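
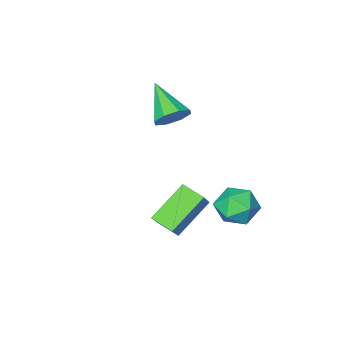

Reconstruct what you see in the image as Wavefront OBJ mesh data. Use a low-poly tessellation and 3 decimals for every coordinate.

v 1.979 0.52 -3.242
v 0.491 0.341 -2.09
v 1.623 1.385 -3.567
v 0.135 1.206 -2.416
v 2.685 1.194 -2.224
v 1.197 1.015 -1.073
v 2.329 2.059 -2.55
v 0.841 1.88 -1.398
v -0.97 2.259 -1.528
v -0.461 2.965 -1.9
v -0.459 1.315 -2.62
v 0.05 2.021 -2.992
v 0.291 1.655 -2.153
v -0.026 2.239 -1.478
v -0.894 2.041 -3.042
v -1.211 2.625 -2.367
v -0.414 2.83 -2.836
v 0.318 2.592 -2.286
v -1.238 1.688 -2.234
v -0.506 1.45 -1.684
v -0.17 -1.762 0.457
v 0.617 -1.827 0.484
v -0.33 -3.278 1.523
v 0.398 -1.487 0.933
v -0.154 -1.309 1.104
v -0.715 -1.396 0.895
v -0.956 -1.698 0.43
v -0.737 -2.037 -0.019
v -0.185 -2.216 -0.19
v 0.376 -2.128 0.019
f 2 4 1
f 5 2 1
f 1 4 3
f 3 5 1
f 2 8 4
f 6 2 5
f 6 8 2
f 4 8 3
f 7 5 3
f 3 8 7
f 7 6 5
f 8 6 7
f 9 20 14
f 9 14 10
f 9 10 16
f 9 16 19
f 9 19 20
f 10 14 18
f 14 20 13
f 20 19 11
f 19 16 15
f 16 10 17
f 12 18 13
f 12 13 11
f 12 11 15
f 12 15 17
f 12 17 18
f 13 18 14
f 11 13 20
f 15 11 19
f 17 15 16
f 18 17 10
f 22 21 24
f 22 24 23
f 24 21 25
f 24 25 23
f 25 21 26
f 25 26 23
f 26 21 27
f 26 27 23
f 27 21 28
f 27 28 23
f 28 21 29
f 28 29 23
f 29 21 30
f 29 30 23
f 30 21 22
f 30 22 23



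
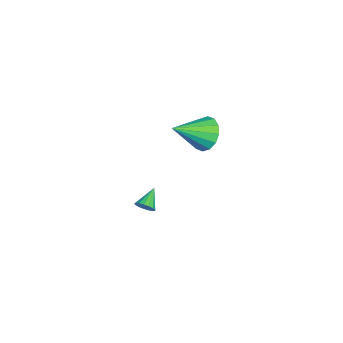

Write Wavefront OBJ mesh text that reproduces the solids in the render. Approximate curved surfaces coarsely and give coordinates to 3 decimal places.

v 0.37 1.465 -4.155
v 0.65 1.88 -3.951
v -0.59 1.815 -3.545
v 0.547 1.975 -4.168
v 0.404 1.954 -4.382
v 0.252 1.821 -4.544
v 0.128 1.607 -4.617
v 0.059 1.36 -4.584
v 0.061 1.137 -4.453
v 0.134 0.989 -4.253
v 0.261 0.951 -4.032
v 0.413 1.03 -3.838
v 0.555 1.209 -3.717
v 0.655 1.447 -3.697
v 0.689 1.689 -3.781
v 1.022 4.347 2.161
v 1.823 4.887 2.24
v 1.898 2.893 3.199
v 1.546 5.006 2.642
v 1.128 4.949 2.914
v 0.682 4.73 2.985
v 0.326 4.409 2.835
v 0.157 4.071 2.504
v 0.22 3.807 2.082
v 0.497 3.687 1.68
v 0.915 3.745 1.408
v 1.361 3.964 1.337
v 1.717 4.285 1.487
v 1.886 4.623 1.818
f 2 1 4
f 2 4 3
f 4 1 5
f 4 5 3
f 5 1 6
f 5 6 3
f 6 1 7
f 6 7 3
f 7 1 8
f 7 8 3
f 8 1 9
f 8 9 3
f 9 1 10
f 9 10 3
f 10 1 11
f 10 11 3
f 11 1 12
f 11 12 3
f 12 1 13
f 12 13 3
f 13 1 14
f 13 14 3
f 14 1 15
f 14 15 3
f 15 1 2
f 15 2 3
f 17 16 19
f 17 19 18
f 19 16 20
f 19 20 18
f 20 16 21
f 20 21 18
f 21 16 22
f 21 22 18
f 22 16 23
f 22 23 18
f 23 16 24
f 23 24 18
f 24 16 25
f 24 25 18
f 25 16 26
f 25 26 18
f 26 16 27
f 26 27 18
f 27 16 28
f 27 28 18
f 28 16 29
f 28 29 18
f 29 16 17
f 29 17 18



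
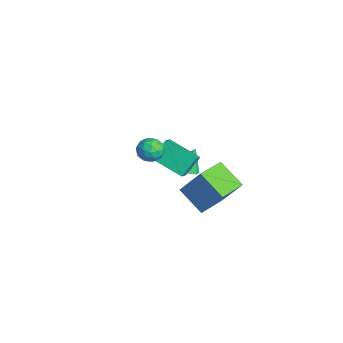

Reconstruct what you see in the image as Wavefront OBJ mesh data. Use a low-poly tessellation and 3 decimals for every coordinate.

v 1.642 -1.136 0.743
v 1.313 -0.236 1.708
v 0.835 -0.651 0.015
v 0.506 0.249 0.981
v 2.994 0.091 0.059
v 2.665 0.991 1.025
v 2.187 0.576 -0.668
v 1.858 1.476 0.297
v 4.626 0.613 -1.688
v 3.286 -0.124 -0.739
v 3.652 2.042 -1.953
v 2.312 1.306 -1.004
v 5.408 1.474 0.084
v 4.068 0.738 1.033
v 4.434 2.904 -0.181
v 3.094 2.167 0.768
v 2.17 -0.711 1.507
v 2.576 -0.759 2.181
v 1.744 -1.901 1.679
v 2.15 -1.949 2.353
v 1.524 -1.471 2.303
v 1.788 -0.735 2.196
v 2.532 -1.925 1.664
v 2.796 -1.189 1.557
v 2.8 -1.509 2.278
v 2.177 -1.228 2.673
v 2.143 -1.432 1.187
v 1.52 -1.151 1.582
v 2.411 -0.63 1.829
v 1.909 -2.03 2.031
v 1.542 -1.749 2.001
v 1.78 -1.777 2.398
v 1.948 -0.617 1.837
v 2.186 -0.645 2.234
v 1.568 -1.063 2.305
v 2.134 -2.015 1.626
v 2.372 -2.043 2.023
v 2.54 -0.883 1.462
v 2.778 -0.911 1.859
v 2.752 -1.597 1.555
v 2.781 -1.099 2.282
v 2.53 -1.799 2.384
v 2.755 -1.785 1.978
v 2.91 -1.352 1.916
v 2.415 -0.935 2.514
v 2.164 -1.634 2.616
v 1.796 -1.353 2.586
v 1.951 -0.921 2.523
v 2.546 -1.375 2.571
v 2.156 -1.026 1.244
v 1.905 -1.725 1.346
v 2.369 -1.739 1.337
v 2.524 -1.307 1.274
v 1.79 -0.861 1.476
v 1.539 -1.561 1.578
v 1.41 -1.308 1.944
v 1.565 -0.875 1.882
v 1.774 -1.285 1.289
v -2.836 1.518 -4.275
v -2.397 1.139 -4.119
v -2.246 1.663 -3.269
v -2.684 2.042 -3.425
v -2.267 1.326 -4.258
v -2.116 1.851 -3.408
v -2.25 1.551 -4.4
v -2.099 2.076 -3.55
v -2.348 1.77 -4.517
v -2.197 2.295 -3.668
v -2.543 1.939 -4.587
v -2.392 2.463 -3.737
v -2.796 2.024 -4.594
v -2.645 2.549 -3.745
v -3.057 2.009 -4.539
v -2.906 2.534 -3.689
v -3.274 1.897 -4.431
v -3.123 2.421 -3.581
v -3.404 1.709 -4.292
v -3.253 2.234 -3.442
v -3.421 1.484 -4.15
v -3.27 2.009 -3.3
v -3.323 1.265 -4.032
v -3.172 1.79 -3.183
v -3.128 1.097 -3.963
v -2.977 1.621 -3.113
v -2.875 1.011 -3.955
v -2.724 1.536 -3.106
v -2.614 1.026 -4.011
v -2.463 1.551 -3.161
v -1.48 1.761 -3.477
v -0.744 2.155 -3.566
v -1.68 2.419 -2.223
v -1.036 2.418 -3.752
v -1.447 2.506 -3.863
v -1.867 2.393 -3.871
v -2.183 2.111 -3.773
v -2.311 1.735 -3.596
v -2.216 1.366 -3.387
v -1.924 1.103 -3.202
v -1.513 1.015 -3.09
v -1.093 1.128 -3.082
v -0.776 1.41 -3.18
v -0.649 1.786 -3.357
f 2 4 1
f 5 2 1
f 1 4 3
f 3 5 1
f 2 8 4
f 6 2 5
f 6 8 2
f 4 8 3
f 7 5 3
f 3 8 7
f 7 6 5
f 8 6 7
f 10 12 9
f 13 10 9
f 9 12 11
f 11 13 9
f 10 16 12
f 14 10 13
f 14 16 10
f 12 16 11
f 15 13 11
f 11 16 15
f 15 14 13
f 16 14 15
f 17 54 33
f 54 28 57
f 33 57 22
f 54 57 33
f 17 33 29
f 33 22 34
f 29 34 18
f 33 34 29
f 17 29 38
f 29 18 39
f 38 39 24
f 29 39 38
f 17 38 50
f 38 24 53
f 50 53 27
f 38 53 50
f 17 50 54
f 50 27 58
f 54 58 28
f 50 58 54
f 18 34 45
f 34 22 48
f 45 48 26
f 34 48 45
f 22 57 35
f 57 28 56
f 35 56 21
f 57 56 35
f 28 58 55
f 58 27 51
f 55 51 19
f 58 51 55
f 27 53 52
f 53 24 40
f 52 40 23
f 53 40 52
f 24 39 44
f 39 18 41
f 44 41 25
f 39 41 44
f 20 46 32
f 46 26 47
f 32 47 21
f 46 47 32
f 20 32 30
f 32 21 31
f 30 31 19
f 32 31 30
f 20 30 37
f 30 19 36
f 37 36 23
f 30 36 37
f 20 37 42
f 37 23 43
f 42 43 25
f 37 43 42
f 20 42 46
f 42 25 49
f 46 49 26
f 42 49 46
f 21 47 35
f 47 26 48
f 35 48 22
f 47 48 35
f 19 31 55
f 31 21 56
f 55 56 28
f 31 56 55
f 23 36 52
f 36 19 51
f 52 51 27
f 36 51 52
f 25 43 44
f 43 23 40
f 44 40 24
f 43 40 44
f 26 49 45
f 49 25 41
f 45 41 18
f 49 41 45
f 60 59 63
f 60 63 61
f 61 63 64
f 61 64 62
f 63 59 65
f 63 65 64
f 64 65 66
f 64 66 62
f 65 59 67
f 65 67 66
f 66 67 68
f 66 68 62
f 67 59 69
f 67 69 68
f 68 69 70
f 68 70 62
f 69 59 71
f 69 71 70
f 70 71 72
f 70 72 62
f 71 59 73
f 71 73 72
f 72 73 74
f 72 74 62
f 73 59 75
f 73 75 74
f 74 75 76
f 74 76 62
f 75 59 77
f 75 77 76
f 76 77 78
f 76 78 62
f 77 59 79
f 77 79 78
f 78 79 80
f 78 80 62
f 79 59 81
f 79 81 80
f 80 81 82
f 80 82 62
f 81 59 83
f 81 83 82
f 82 83 84
f 82 84 62
f 83 59 85
f 83 85 84
f 84 85 86
f 84 86 62
f 85 59 87
f 85 87 86
f 86 87 88
f 86 88 62
f 87 59 60
f 87 60 88
f 88 60 61
f 88 61 62
f 90 89 92
f 90 92 91
f 92 89 93
f 92 93 91
f 93 89 94
f 93 94 91
f 94 89 95
f 94 95 91
f 95 89 96
f 95 96 91
f 96 89 97
f 96 97 91
f 97 89 98
f 97 98 91
f 98 89 99
f 98 99 91
f 99 89 100
f 99 100 91
f 100 89 101
f 100 101 91
f 101 89 102
f 101 102 91
f 102 89 90
f 102 90 91



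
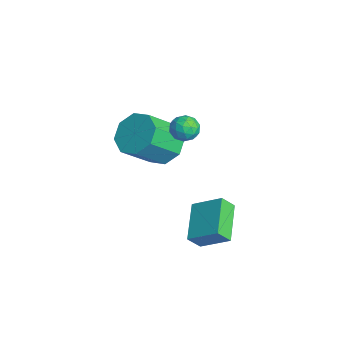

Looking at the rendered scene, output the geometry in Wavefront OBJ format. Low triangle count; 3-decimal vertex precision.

v -0.554 -1.13 0.888
v -0.038 -0.386 1.476
v 0.391 -1.746 2.82
v -0.126 -2.49 2.232
v -0.839 -0.444 1.672
v -0.41 -1.804 3.017
v -1.473 -0.904 1.409
v -1.044 -2.264 2.753
v -1.569 -1.496 0.84
v -1.141 -2.857 2.185
v -1.071 -1.874 0.3
v -0.642 -3.234 1.644
v -0.27 -1.816 0.103
v 0.159 -3.176 1.448
v 0.364 -1.356 0.367
v 0.793 -2.716 1.711
v 0.461 -0.763 0.935
v 0.889 -2.124 2.28
v 2.772 -0.41 -0.921
v 2.811 -0.966 -0.266
v 3.549 0.591 -0.119
v 3.588 0.035 0.537
v 4.352 -1.095 -1.597
v 4.391 -1.651 -0.941
v 5.129 -0.094 -0.794
v 5.168 -0.65 -0.139
v 2.059 -0.559 3.313
v 2.415 -1.056 3.568
v 1.205 -0.884 3.872
v 1.561 -1.381 4.127
v 1.693 -0.755 4.301
v 2.221 -0.554 3.955
v 1.399 -1.386 3.485
v 1.927 -1.185 3.139
v 2.007 -1.567 3.675
v 2.189 -1.177 4.179
v 1.431 -0.763 3.261
v 1.613 -0.373 3.765
v 2.312 -0.779 3.391
v 1.308 -1.161 4.049
v 1.385 -0.793 4.151
v 1.595 -1.085 4.301
v 2.198 -0.484 3.619
v 2.407 -0.776 3.769
v 1.983 -0.6 4.199
v 1.213 -1.164 3.671
v 1.422 -1.456 3.821
v 2.025 -0.855 3.139
v 2.235 -1.147 3.289
v 1.637 -1.34 3.241
v 2.282 -1.371 3.604
v 1.779 -1.562 3.933
v 1.684 -1.565 3.555
v 1.995 -1.447 3.352
v 2.389 -1.142 3.9
v 1.886 -1.333 4.229
v 1.964 -0.966 4.331
v 2.274 -0.848 4.128
v 2.149 -1.442 3.963
v 1.734 -0.607 3.211
v 1.231 -0.798 3.54
v 1.346 -1.092 3.312
v 1.656 -0.974 3.109
v 1.841 -0.378 3.507
v 1.338 -0.569 3.836
v 1.625 -0.493 4.088
v 1.936 -0.375 3.885
v 1.471 -0.498 3.477
f 2 1 5
f 2 5 3
f 3 5 6
f 3 6 4
f 5 1 7
f 5 7 6
f 6 7 8
f 6 8 4
f 7 1 9
f 7 9 8
f 8 9 10
f 8 10 4
f 9 1 11
f 9 11 10
f 10 11 12
f 10 12 4
f 11 1 13
f 11 13 12
f 12 13 14
f 12 14 4
f 13 1 15
f 13 15 14
f 14 15 16
f 14 16 4
f 15 1 17
f 15 17 16
f 16 17 18
f 16 18 4
f 17 1 2
f 17 2 18
f 18 2 3
f 18 3 4
f 20 22 19
f 23 20 19
f 19 22 21
f 21 23 19
f 20 26 22
f 24 20 23
f 24 26 20
f 22 26 21
f 25 23 21
f 21 26 25
f 25 24 23
f 26 24 25
f 27 64 43
f 64 38 67
f 43 67 32
f 64 67 43
f 27 43 39
f 43 32 44
f 39 44 28
f 43 44 39
f 27 39 48
f 39 28 49
f 48 49 34
f 39 49 48
f 27 48 60
f 48 34 63
f 60 63 37
f 48 63 60
f 27 60 64
f 60 37 68
f 64 68 38
f 60 68 64
f 28 44 55
f 44 32 58
f 55 58 36
f 44 58 55
f 32 67 45
f 67 38 66
f 45 66 31
f 67 66 45
f 38 68 65
f 68 37 61
f 65 61 29
f 68 61 65
f 37 63 62
f 63 34 50
f 62 50 33
f 63 50 62
f 34 49 54
f 49 28 51
f 54 51 35
f 49 51 54
f 30 56 42
f 56 36 57
f 42 57 31
f 56 57 42
f 30 42 40
f 42 31 41
f 40 41 29
f 42 41 40
f 30 40 47
f 40 29 46
f 47 46 33
f 40 46 47
f 30 47 52
f 47 33 53
f 52 53 35
f 47 53 52
f 30 52 56
f 52 35 59
f 56 59 36
f 52 59 56
f 31 57 45
f 57 36 58
f 45 58 32
f 57 58 45
f 29 41 65
f 41 31 66
f 65 66 38
f 41 66 65
f 33 46 62
f 46 29 61
f 62 61 37
f 46 61 62
f 35 53 54
f 53 33 50
f 54 50 34
f 53 50 54
f 36 59 55
f 59 35 51
f 55 51 28
f 59 51 55



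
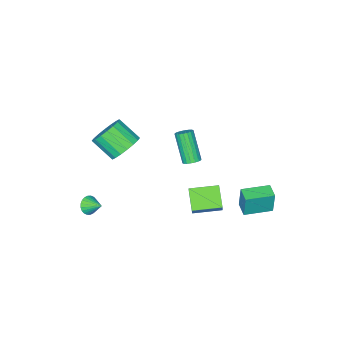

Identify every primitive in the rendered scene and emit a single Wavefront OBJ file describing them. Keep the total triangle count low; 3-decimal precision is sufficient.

v 3 -3.63 -4.175
v 3.204 -3.31 -4.715
v 2.9 -2.67 -3.645
v 2.95 -3.316 -4.753
v 2.703 -3.369 -4.703
v 2.501 -3.462 -4.573
v 2.375 -3.581 -4.382
v 2.345 -3.706 -4.159
v 2.414 -3.821 -3.939
v 2.572 -3.906 -3.755
v 2.796 -3.949 -3.634
v 3.051 -3.943 -3.596
v 3.297 -3.89 -3.646
v 3.499 -3.797 -3.776
v 3.625 -3.679 -3.967
v 3.655 -3.553 -4.19
v 3.586 -3.438 -4.41
v 3.428 -3.353 -4.594
v -2.961 -1.062 -2.39
v -2.662 -1.506 -2.586
v -3.12 -2.602 -0.807
v -3.419 -2.158 -0.61
v -2.488 -1.372 -2.459
v -2.946 -2.468 -0.679
v -2.408 -1.177 -2.319
v -2.865 -2.273 -0.539
v -2.437 -0.959 -2.192
v -2.894 -2.056 -0.412
v -2.57 -0.762 -2.104
v -3.027 -1.858 -0.325
v -2.78 -0.624 -2.074
v -3.238 -1.72 -0.294
v -3.027 -0.572 -2.105
v -3.484 -1.669 -0.325
v -3.26 -0.618 -2.193
v -3.718 -1.714 -0.414
v -3.434 -0.752 -2.321
v -3.892 -1.848 -0.541
v -3.515 -0.947 -2.461
v -3.972 -2.043 -0.681
v -3.486 -1.164 -2.588
v -3.943 -2.261 -0.808
v -3.353 -1.362 -2.675
v -3.81 -2.458 -0.896
v -3.142 -1.5 -2.706
v -3.6 -2.596 -0.926
v -2.896 -1.551 -2.675
v -3.353 -2.648 -0.895
v -2.791 2.854 -3.744
v -2.78 2.973 -2.209
v -4.299 3.759 -3.804
v -4.289 3.878 -2.268
v -2.291 3.682 -3.812
v -2.281 3.801 -2.276
v -3.8 4.587 -3.871
v -3.789 4.706 -2.336
v 2.737 -0.732 2.947
v 3.589 -0.235 3.334
v 3.876 -1.511 4.341
v 3.023 -2.008 3.953
v 3.243 -0.088 3.619
v 3.53 -1.363 4.626
v 2.797 -0.068 3.771
v 3.083 -1.344 4.777
v 2.339 -0.18 3.759
v 2.625 -1.456 4.766
v 1.96 -0.401 3.587
v 2.246 -1.677 4.594
v 1.734 -0.688 3.288
v 2.021 -1.964 4.295
v 1.707 -0.984 2.921
v 1.994 -2.259 3.928
v 1.884 -1.229 2.559
v 2.171 -2.505 3.566
v 2.23 -1.377 2.274
v 2.517 -2.652 3.281
v 2.677 -1.396 2.123
v 2.963 -2.672 3.129
v 3.135 -1.284 2.134
v 3.421 -2.56 3.141
v 3.514 -1.063 2.306
v 3.8 -2.339 3.313
v 3.739 -0.776 2.605
v 4.026 -2.052 3.612
v 3.766 -0.481 2.972
v 4.053 -1.756 3.979
v -1.618 2.64 -3.596
v -2.346 1.678 -2.688
v -0.968 3.227 -2.453
v -1.696 2.266 -1.545
v -0.304 1.494 -3.755
v -1.032 0.533 -2.847
v 0.346 2.082 -2.612
v -0.382 1.12 -1.704
f 2 1 4
f 2 4 3
f 4 1 5
f 4 5 3
f 5 1 6
f 5 6 3
f 6 1 7
f 6 7 3
f 7 1 8
f 7 8 3
f 8 1 9
f 8 9 3
f 9 1 10
f 9 10 3
f 10 1 11
f 10 11 3
f 11 1 12
f 11 12 3
f 12 1 13
f 12 13 3
f 13 1 14
f 13 14 3
f 14 1 15
f 14 15 3
f 15 1 16
f 15 16 3
f 16 1 17
f 16 17 3
f 17 1 18
f 17 18 3
f 18 1 2
f 18 2 3
f 20 19 23
f 20 23 21
f 21 23 24
f 21 24 22
f 23 19 25
f 23 25 24
f 24 25 26
f 24 26 22
f 25 19 27
f 25 27 26
f 26 27 28
f 26 28 22
f 27 19 29
f 27 29 28
f 28 29 30
f 28 30 22
f 29 19 31
f 29 31 30
f 30 31 32
f 30 32 22
f 31 19 33
f 31 33 32
f 32 33 34
f 32 34 22
f 33 19 35
f 33 35 34
f 34 35 36
f 34 36 22
f 35 19 37
f 35 37 36
f 36 37 38
f 36 38 22
f 37 19 39
f 37 39 38
f 38 39 40
f 38 40 22
f 39 19 41
f 39 41 40
f 40 41 42
f 40 42 22
f 41 19 43
f 41 43 42
f 42 43 44
f 42 44 22
f 43 19 45
f 43 45 44
f 44 45 46
f 44 46 22
f 45 19 47
f 45 47 46
f 46 47 48
f 46 48 22
f 47 19 20
f 47 20 48
f 48 20 21
f 48 21 22
f 50 52 49
f 53 50 49
f 49 52 51
f 51 53 49
f 50 56 52
f 54 50 53
f 54 56 50
f 52 56 51
f 55 53 51
f 51 56 55
f 55 54 53
f 56 54 55
f 58 57 61
f 58 61 59
f 59 61 62
f 59 62 60
f 61 57 63
f 61 63 62
f 62 63 64
f 62 64 60
f 63 57 65
f 63 65 64
f 64 65 66
f 64 66 60
f 65 57 67
f 65 67 66
f 66 67 68
f 66 68 60
f 67 57 69
f 67 69 68
f 68 69 70
f 68 70 60
f 69 57 71
f 69 71 70
f 70 71 72
f 70 72 60
f 71 57 73
f 71 73 72
f 72 73 74
f 72 74 60
f 73 57 75
f 73 75 74
f 74 75 76
f 74 76 60
f 75 57 77
f 75 77 76
f 76 77 78
f 76 78 60
f 77 57 79
f 77 79 78
f 78 79 80
f 78 80 60
f 79 57 81
f 79 81 80
f 80 81 82
f 80 82 60
f 81 57 83
f 81 83 82
f 82 83 84
f 82 84 60
f 83 57 85
f 83 85 84
f 84 85 86
f 84 86 60
f 85 57 58
f 85 58 86
f 86 58 59
f 86 59 60
f 88 90 87
f 91 88 87
f 87 90 89
f 89 91 87
f 88 94 90
f 92 88 91
f 92 94 88
f 90 94 89
f 93 91 89
f 89 94 93
f 93 92 91
f 94 92 93



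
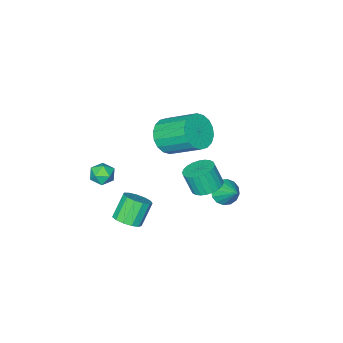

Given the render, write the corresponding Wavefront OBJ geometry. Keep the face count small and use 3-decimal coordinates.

v 2.293 0.54 -0.003
v 2.784 0.122 0.295
v 2.018 -0.017 1.361
v 1.527 0.4 1.063
v 2.871 0.496 0.407
v 2.105 0.357 1.473
v 2.775 0.884 0.388
v 2.009 0.745 1.454
v 2.526 1.163 0.246
v 1.76 1.023 1.312
v 2.203 1.243 0.024
v 1.437 1.104 1.09
v 1.908 1.101 -0.206
v 1.142 0.961 0.86
v 1.736 0.78 -0.372
v 0.97 0.641 0.694
v 1.74 0.383 -0.42
v 0.975 0.244 0.646
v 1.92 0.036 -0.337
v 1.155 -0.104 0.729
v 2.219 -0.152 -0.147
v 1.453 -0.291 0.919
v 2.54 -0.119 0.089
v 1.775 -0.259 1.155
v -3.144 -2.945 0.512
v -2.377 -2.402 0.117
v -2.928 -0.811 1.233
v -3.696 -1.355 1.628
v -2.718 -2.319 -0.171
v -3.269 -0.728 0.945
v -3.144 -2.359 -0.323
v -3.695 -0.769 0.793
v -3.57 -2.516 -0.31
v -4.121 -0.925 0.806
v -3.911 -2.758 -0.134
v -4.463 -1.167 0.982
v -4.101 -3.037 0.17
v -4.652 -1.446 1.286
v -4.101 -3.298 0.542
v -4.652 -1.707 1.658
v -3.912 -3.489 0.907
v -4.463 -1.898 2.023
v -3.571 -3.572 1.195
v -4.122 -1.981 2.311
v -3.145 -3.531 1.347
v -3.696 -1.941 2.463
v -2.719 -3.375 1.334
v -3.27 -1.784 2.45
v -2.377 -3.133 1.158
v -2.929 -1.542 2.274
v -2.188 -2.854 0.854
v -2.739 -1.263 1.97
v -2.188 -2.593 0.482
v -2.739 -1.002 1.598
v -0.401 2.906 2.55
v 0.349 2.98 2.452
v 0.531 2.567 3.531
v -0.219 2.494 3.63
v 0.279 3.245 2.565
v 0.461 2.832 3.644
v 0.106 3.459 2.676
v 0.288 3.046 3.755
v -0.145 3.588 2.768
v 0.037 3.175 3.847
v -0.434 3.614 2.826
v -0.252 3.201 3.906
v -0.719 3.532 2.843
v -0.537 3.119 3.922
v -0.955 3.354 2.815
v -0.773 2.942 3.895
v -1.107 3.109 2.747
v -0.924 2.696 3.826
v -1.151 2.833 2.649
v -0.969 2.42 3.728
v -1.081 2.568 2.536
v -0.899 2.155 3.615
v -0.908 2.354 2.425
v -0.726 1.941 3.504
v -0.657 2.225 2.333
v -0.475 1.812 3.412
v -0.368 2.199 2.274
v -0.186 1.786 3.354
v -0.083 2.281 2.258
v 0.099 1.868 3.337
v 0.153 2.458 2.285
v 0.335 2.046 3.365
v 0.304 2.704 2.354
v 0.487 2.291 3.433
v 1.599 -1.475 1.353
v 1.937 -1.651 0.812
v 1.203 -2.469 1.428
v 1.541 -2.645 0.887
v 1.864 -2.509 1.45
v 2.108 -1.896 1.403
v 1.032 -2.224 0.837
v 1.276 -1.611 0.79
v 1.587 -2.114 0.493
v 2.101 -2.29 0.871
v 1.039 -1.83 1.369
v 1.553 -2.006 1.747
v -1.396 3.004 1.571
v -0.839 2.679 1.818
v -1.164 4.036 2.409
v -0.718 2.874 1.544
v -0.779 3.104 1.278
v -1.005 3.307 1.09
v -1.335 3.429 1.031
v -1.682 3.437 1.116
v -1.952 3.329 1.324
v -2.073 3.134 1.597
v -2.012 2.904 1.864
v -1.786 2.701 2.052
v -1.456 2.579 2.111
v -1.109 2.571 2.025
f 2 1 5
f 2 5 3
f 3 5 6
f 3 6 4
f 5 1 7
f 5 7 6
f 6 7 8
f 6 8 4
f 7 1 9
f 7 9 8
f 8 9 10
f 8 10 4
f 9 1 11
f 9 11 10
f 10 11 12
f 10 12 4
f 11 1 13
f 11 13 12
f 12 13 14
f 12 14 4
f 13 1 15
f 13 15 14
f 14 15 16
f 14 16 4
f 15 1 17
f 15 17 16
f 16 17 18
f 16 18 4
f 17 1 19
f 17 19 18
f 18 19 20
f 18 20 4
f 19 1 21
f 19 21 20
f 20 21 22
f 20 22 4
f 21 1 23
f 21 23 22
f 22 23 24
f 22 24 4
f 23 1 2
f 23 2 24
f 24 2 3
f 24 3 4
f 26 25 29
f 26 29 27
f 27 29 30
f 27 30 28
f 29 25 31
f 29 31 30
f 30 31 32
f 30 32 28
f 31 25 33
f 31 33 32
f 32 33 34
f 32 34 28
f 33 25 35
f 33 35 34
f 34 35 36
f 34 36 28
f 35 25 37
f 35 37 36
f 36 37 38
f 36 38 28
f 37 25 39
f 37 39 38
f 38 39 40
f 38 40 28
f 39 25 41
f 39 41 40
f 40 41 42
f 40 42 28
f 41 25 43
f 41 43 42
f 42 43 44
f 42 44 28
f 43 25 45
f 43 45 44
f 44 45 46
f 44 46 28
f 45 25 47
f 45 47 46
f 46 47 48
f 46 48 28
f 47 25 49
f 47 49 48
f 48 49 50
f 48 50 28
f 49 25 51
f 49 51 50
f 50 51 52
f 50 52 28
f 51 25 53
f 51 53 52
f 52 53 54
f 52 54 28
f 53 25 26
f 53 26 54
f 54 26 27
f 54 27 28
f 56 55 59
f 56 59 57
f 57 59 60
f 57 60 58
f 59 55 61
f 59 61 60
f 60 61 62
f 60 62 58
f 61 55 63
f 61 63 62
f 62 63 64
f 62 64 58
f 63 55 65
f 63 65 64
f 64 65 66
f 64 66 58
f 65 55 67
f 65 67 66
f 66 67 68
f 66 68 58
f 67 55 69
f 67 69 68
f 68 69 70
f 68 70 58
f 69 55 71
f 69 71 70
f 70 71 72
f 70 72 58
f 71 55 73
f 71 73 72
f 72 73 74
f 72 74 58
f 73 55 75
f 73 75 74
f 74 75 76
f 74 76 58
f 75 55 77
f 75 77 76
f 76 77 78
f 76 78 58
f 77 55 79
f 77 79 78
f 78 79 80
f 78 80 58
f 79 55 81
f 79 81 80
f 80 81 82
f 80 82 58
f 81 55 83
f 81 83 82
f 82 83 84
f 82 84 58
f 83 55 85
f 83 85 84
f 84 85 86
f 84 86 58
f 85 55 87
f 85 87 86
f 86 87 88
f 86 88 58
f 87 55 56
f 87 56 88
f 88 56 57
f 88 57 58
f 89 100 94
f 89 94 90
f 89 90 96
f 89 96 99
f 89 99 100
f 90 94 98
f 94 100 93
f 100 99 91
f 99 96 95
f 96 90 97
f 92 98 93
f 92 93 91
f 92 91 95
f 92 95 97
f 92 97 98
f 93 98 94
f 91 93 100
f 95 91 99
f 97 95 96
f 98 97 90
f 102 101 104
f 102 104 103
f 104 101 105
f 104 105 103
f 105 101 106
f 105 106 103
f 106 101 107
f 106 107 103
f 107 101 108
f 107 108 103
f 108 101 109
f 108 109 103
f 109 101 110
f 109 110 103
f 110 101 111
f 110 111 103
f 111 101 112
f 111 112 103
f 112 101 113
f 112 113 103
f 113 101 114
f 113 114 103
f 114 101 102
f 114 102 103



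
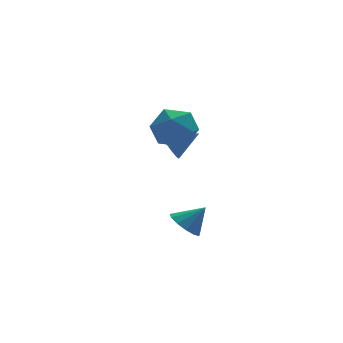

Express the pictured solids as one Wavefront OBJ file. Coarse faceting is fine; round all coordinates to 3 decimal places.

v -1.198 -0.061 0.641
v -0.818 0.518 0.184
v 0.138 -0.339 1.399
v -0.932 0.702 0.453
v -1.092 0.754 0.754
v -1.271 0.665 1.036
v -1.436 0.45 1.25
v -1.561 0.147 1.358
v -1.622 -0.192 1.342
v -1.611 -0.509 1.205
v -1.527 -0.748 0.971
v -1.387 -0.869 0.68
v -1.214 -0.85 0.382
v -1.038 -0.694 0.128
v -0.89 -0.43 -0.036
v -0.795 -0.101 -0.083
v -0.769 0.234 -0.005
v -1.365 -2.519 -3.326
v -0.705 -2.182 -3.888
v -0.415 -2.661 -2.294
v -0.912 -1.77 -3.64
v -1.264 -1.595 -3.292
v -1.647 -1.714 -2.956
v -1.941 -2.089 -2.737
v -2.052 -2.6 -2.705
v -1.945 -3.085 -2.87
v -1.654 -3.391 -3.18
v -1.27 -3.42 -3.537
v -0.917 -3.163 -3.826
v -0.706 -2.701 -3.957
v -2.003 -1.512 3.71
v -1.038 -1.135 3.026
v -2.362 -2.985 2.394
v -1.397 -2.608 1.71
v -1.205 -3.126 2.821
v -0.983 -2.215 3.635
v -2.417 -1.905 1.785
v -2.195 -0.994 2.599
v -1.294 -1.378 1.836
v -0.546 -2.133 2.477
v -2.854 -1.987 2.943
v -2.106 -2.742 3.584
f 2 1 4
f 2 4 3
f 4 1 5
f 4 5 3
f 5 1 6
f 5 6 3
f 6 1 7
f 6 7 3
f 7 1 8
f 7 8 3
f 8 1 9
f 8 9 3
f 9 1 10
f 9 10 3
f 10 1 11
f 10 11 3
f 11 1 12
f 11 12 3
f 12 1 13
f 12 13 3
f 13 1 14
f 13 14 3
f 14 1 15
f 14 15 3
f 15 1 16
f 15 16 3
f 16 1 17
f 16 17 3
f 17 1 2
f 17 2 3
f 19 18 21
f 19 21 20
f 21 18 22
f 21 22 20
f 22 18 23
f 22 23 20
f 23 18 24
f 23 24 20
f 24 18 25
f 24 25 20
f 25 18 26
f 25 26 20
f 26 18 27
f 26 27 20
f 27 18 28
f 27 28 20
f 28 18 29
f 28 29 20
f 29 18 30
f 29 30 20
f 30 18 19
f 30 19 20
f 31 42 36
f 31 36 32
f 31 32 38
f 31 38 41
f 31 41 42
f 32 36 40
f 36 42 35
f 42 41 33
f 41 38 37
f 38 32 39
f 34 40 35
f 34 35 33
f 34 33 37
f 34 37 39
f 34 39 40
f 35 40 36
f 33 35 42
f 37 33 41
f 39 37 38
f 40 39 32



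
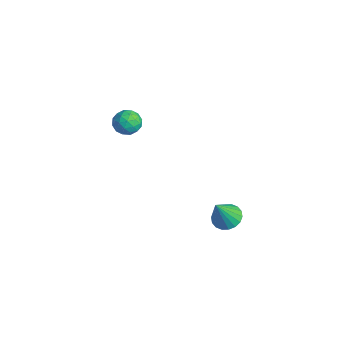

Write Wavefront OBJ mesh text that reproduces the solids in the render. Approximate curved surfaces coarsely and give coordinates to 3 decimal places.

v -3.17 1.706 -0.077
v -2.417 1.728 0.155
v -3.323 0.592 0.525
v -2.57 0.614 0.757
v -3.089 1.125 1.056
v -2.995 1.814 0.684
v -2.745 0.506 -0.004
v -2.651 1.195 -0.376
v -2.154 0.986 0.199
v -2.367 1.369 0.855
v -3.373 0.951 -0.175
v -3.586 1.334 0.481
v -2.78 1.815 -0.014
v -2.96 0.505 0.694
v -3.265 0.806 0.87
v -2.822 0.819 1.006
v -3.12 1.866 0.298
v -2.677 1.879 0.434
v -3.072 1.524 0.964
v -3.063 0.441 0.246
v -2.62 0.454 0.382
v -2.918 1.501 -0.326
v -2.475 1.514 -0.19
v -2.668 0.796 -0.284
v -2.183 1.392 0.149
v -2.273 0.737 0.502
v -2.376 0.673 0.055
v -2.32 1.078 -0.164
v -2.308 1.617 0.534
v -2.398 0.962 0.888
v -2.703 1.263 1.064
v -2.648 1.668 0.845
v -2.153 1.181 0.56
v -3.342 1.358 -0.208
v -3.432 0.703 0.146
v -3.092 0.652 -0.165
v -3.037 1.057 -0.384
v -3.467 1.583 0.178
v -3.557 0.928 0.531
v -3.42 1.242 0.844
v -3.364 1.647 0.625
v -3.587 1.139 0.12
v 3.729 3.286 -2.405
v 4.209 2.78 -2.755
v 4.031 2.514 -0.875
v 4.421 3.039 -2.666
v 4.497 3.348 -2.526
v 4.421 3.644 -2.361
v 4.207 3.869 -2.206
v 3.899 3.978 -2.089
v 3.557 3.951 -2.036
v 3.249 3.792 -2.055
v 3.036 3.532 -2.144
v 2.961 3.224 -2.285
v 3.037 2.928 -2.449
v 3.251 2.703 -2.605
v 3.559 2.593 -2.721
v 3.901 2.621 -2.774
f 1 38 17
f 38 12 41
f 17 41 6
f 38 41 17
f 1 17 13
f 17 6 18
f 13 18 2
f 17 18 13
f 1 13 22
f 13 2 23
f 22 23 8
f 13 23 22
f 1 22 34
f 22 8 37
f 34 37 11
f 22 37 34
f 1 34 38
f 34 11 42
f 38 42 12
f 34 42 38
f 2 18 29
f 18 6 32
f 29 32 10
f 18 32 29
f 6 41 19
f 41 12 40
f 19 40 5
f 41 40 19
f 12 42 39
f 42 11 35
f 39 35 3
f 42 35 39
f 11 37 36
f 37 8 24
f 36 24 7
f 37 24 36
f 8 23 28
f 23 2 25
f 28 25 9
f 23 25 28
f 4 30 16
f 30 10 31
f 16 31 5
f 30 31 16
f 4 16 14
f 16 5 15
f 14 15 3
f 16 15 14
f 4 14 21
f 14 3 20
f 21 20 7
f 14 20 21
f 4 21 26
f 21 7 27
f 26 27 9
f 21 27 26
f 4 26 30
f 26 9 33
f 30 33 10
f 26 33 30
f 5 31 19
f 31 10 32
f 19 32 6
f 31 32 19
f 3 15 39
f 15 5 40
f 39 40 12
f 15 40 39
f 7 20 36
f 20 3 35
f 36 35 11
f 20 35 36
f 9 27 28
f 27 7 24
f 28 24 8
f 27 24 28
f 10 33 29
f 33 9 25
f 29 25 2
f 33 25 29
f 44 43 46
f 44 46 45
f 46 43 47
f 46 47 45
f 47 43 48
f 47 48 45
f 48 43 49
f 48 49 45
f 49 43 50
f 49 50 45
f 50 43 51
f 50 51 45
f 51 43 52
f 51 52 45
f 52 43 53
f 52 53 45
f 53 43 54
f 53 54 45
f 54 43 55
f 54 55 45
f 55 43 56
f 55 56 45
f 56 43 57
f 56 57 45
f 57 43 58
f 57 58 45
f 58 43 44
f 58 44 45



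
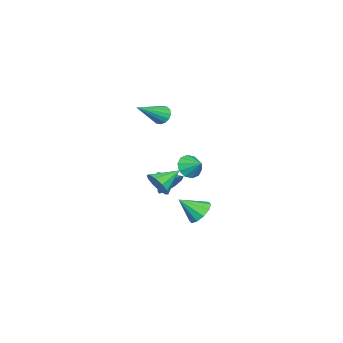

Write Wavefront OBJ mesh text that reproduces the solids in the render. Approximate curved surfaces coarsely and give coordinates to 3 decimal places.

v -1.093 -2.113 3.366
v -0.814 -2.331 2.809
v 0.473 -2.987 4.494
v -0.679 -2.021 2.86
v -0.654 -1.736 3.047
v -0.748 -1.552 3.32
v -0.934 -1.518 3.604
v -1.162 -1.644 3.825
v -1.373 -1.894 3.922
v -1.508 -2.204 3.871
v -1.533 -2.489 3.684
v -1.439 -2.673 3.412
v -1.253 -2.707 3.127
v -1.024 -2.582 2.906
v 1.769 1.144 -2.259
v 2.49 1.601 -2.092
v 2.211 0.076 -1.241
v 2.106 1.766 -1.753
v 1.594 1.693 -1.608
v 1.148 1.41 -1.712
v 0.94 1.025 -2.024
v 1.049 0.686 -2.427
v 1.433 0.521 -2.766
v 1.945 0.595 -2.911
v 2.391 0.878 -2.807
v 2.599 1.262 -2.494
v -3.419 -2.45 -3.334
v -2.809 -2.206 -2.635
v -3.801 -3.41 -2.666
v -3.388 -1.911 -2.54
v -3.981 -1.868 -2.817
v -4.312 -2.097 -3.336
v -4.225 -2.492 -3.854
v -3.761 -2.867 -4.128
v -3.137 -3.047 -4.031
v -2.645 -2.948 -3.608
v -2.516 -2.615 -3.056
v 4.246 -0.369 0.845
v 4.733 -0.295 1.55
v 3.154 0.449 1.515
v 4.844 0.114 1.231
v 4.727 0.339 0.764
v 4.426 0.294 0.328
v 4.056 -0.005 0.09
v 3.759 -0.443 0.14
v 3.648 -0.852 0.46
v 3.766 -1.078 0.927
v 4.067 -1.032 1.363
v 4.436 -0.733 1.601
v 3.15 1.032 1.916
v 3.506 1.301 1.265
v 3.57 1.848 2.484
v 3.066 1.51 1.292
v 2.657 1.535 1.558
v 2.436 1.369 1.96
v 2.488 1.073 2.346
v 2.793 0.762 2.567
v 3.234 0.554 2.539
v 3.642 0.529 2.274
v 3.863 0.695 1.871
v 3.811 0.99 1.486
f 2 1 4
f 2 4 3
f 4 1 5
f 4 5 3
f 5 1 6
f 5 6 3
f 6 1 7
f 6 7 3
f 7 1 8
f 7 8 3
f 8 1 9
f 8 9 3
f 9 1 10
f 9 10 3
f 10 1 11
f 10 11 3
f 11 1 12
f 11 12 3
f 12 1 13
f 12 13 3
f 13 1 14
f 13 14 3
f 14 1 2
f 14 2 3
f 16 15 18
f 16 18 17
f 18 15 19
f 18 19 17
f 19 15 20
f 19 20 17
f 20 15 21
f 20 21 17
f 21 15 22
f 21 22 17
f 22 15 23
f 22 23 17
f 23 15 24
f 23 24 17
f 24 15 25
f 24 25 17
f 25 15 26
f 25 26 17
f 26 15 16
f 26 16 17
f 28 27 30
f 28 30 29
f 30 27 31
f 30 31 29
f 31 27 32
f 31 32 29
f 32 27 33
f 32 33 29
f 33 27 34
f 33 34 29
f 34 27 35
f 34 35 29
f 35 27 36
f 35 36 29
f 36 27 37
f 36 37 29
f 37 27 28
f 37 28 29
f 39 38 41
f 39 41 40
f 41 38 42
f 41 42 40
f 42 38 43
f 42 43 40
f 43 38 44
f 43 44 40
f 44 38 45
f 44 45 40
f 45 38 46
f 45 46 40
f 46 38 47
f 46 47 40
f 47 38 48
f 47 48 40
f 48 38 49
f 48 49 40
f 49 38 39
f 49 39 40
f 51 50 53
f 51 53 52
f 53 50 54
f 53 54 52
f 54 50 55
f 54 55 52
f 55 50 56
f 55 56 52
f 56 50 57
f 56 57 52
f 57 50 58
f 57 58 52
f 58 50 59
f 58 59 52
f 59 50 60
f 59 60 52
f 60 50 61
f 60 61 52
f 61 50 51
f 61 51 52



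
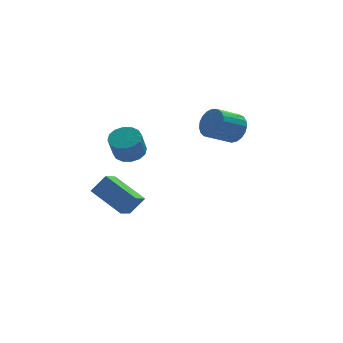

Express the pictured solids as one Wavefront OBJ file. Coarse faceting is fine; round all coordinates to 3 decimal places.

v -1.826 -1.827 2.689
v -1.173 -1.611 2.965
v -1.482 -2.058 4.046
v -2.134 -2.273 3.771
v -1.408 -1.314 3.021
v -1.716 -1.76 4.102
v -1.754 -1.153 2.988
v -2.063 -1.6 4.069
v -2.12 -1.174 2.875
v -2.428 -1.62 3.957
v -2.407 -1.369 2.713
v -2.715 -1.815 3.794
v -2.538 -1.687 2.544
v -2.846 -2.133 3.625
v -2.478 -2.042 2.414
v -2.787 -2.489 3.495
v -2.244 -2.34 2.358
v -2.552 -2.786 3.439
v -1.897 -2.5 2.391
v -2.206 -2.947 3.472
v -1.532 -2.48 2.503
v -1.84 -2.926 3.585
v -1.245 -2.285 2.666
v -1.553 -2.731 3.747
v -1.114 -1.967 2.835
v -1.422 -2.413 3.916
v -1.099 1.889 -3.394
v -1.698 1.057 -2.851
v -2.219 3.259 -2.528
v -2.818 2.427 -1.985
v -0.382 1.933 -2.535
v -0.981 1.101 -1.992
v -1.502 3.303 -1.669
v -2.101 2.471 -1.126
v 3.743 1.623 1.745
v 4.165 1.581 2.47
v 2.98 1.216 3.14
v 2.557 1.257 2.415
v 4.06 1.915 2.466
v 2.875 1.549 3.136
v 3.901 2.197 2.337
v 2.715 1.832 3.007
v 3.713 2.38 2.106
v 2.528 2.015 2.776
v 3.531 2.433 1.812
v 2.346 2.068 2.483
v 3.386 2.345 1.507
v 2.2 1.98 2.177
v 3.302 2.132 1.243
v 2.117 1.767 1.913
v 3.295 1.831 1.066
v 2.109 1.466 1.736
v 3.364 1.494 1.006
v 2.179 1.129 1.676
v 3.5 1.18 1.074
v 2.314 0.814 1.744
v 3.677 0.941 1.258
v 2.492 0.576 1.928
v 3.866 0.821 1.526
v 2.68 0.456 2.196
v 4.033 0.839 1.832
v 2.848 0.474 2.502
v 4.15 0.993 2.123
v 2.965 0.628 2.793
v 4.197 1.255 2.348
v 3.012 0.89 3.019
f 2 1 5
f 2 5 3
f 3 5 6
f 3 6 4
f 5 1 7
f 5 7 6
f 6 7 8
f 6 8 4
f 7 1 9
f 7 9 8
f 8 9 10
f 8 10 4
f 9 1 11
f 9 11 10
f 10 11 12
f 10 12 4
f 11 1 13
f 11 13 12
f 12 13 14
f 12 14 4
f 13 1 15
f 13 15 14
f 14 15 16
f 14 16 4
f 15 1 17
f 15 17 16
f 16 17 18
f 16 18 4
f 17 1 19
f 17 19 18
f 18 19 20
f 18 20 4
f 19 1 21
f 19 21 20
f 20 21 22
f 20 22 4
f 21 1 23
f 21 23 22
f 22 23 24
f 22 24 4
f 23 1 25
f 23 25 24
f 24 25 26
f 24 26 4
f 25 1 2
f 25 2 26
f 26 2 3
f 26 3 4
f 28 30 27
f 31 28 27
f 27 30 29
f 29 31 27
f 28 34 30
f 32 28 31
f 32 34 28
f 30 34 29
f 33 31 29
f 29 34 33
f 33 32 31
f 34 32 33
f 36 35 39
f 36 39 37
f 37 39 40
f 37 40 38
f 39 35 41
f 39 41 40
f 40 41 42
f 40 42 38
f 41 35 43
f 41 43 42
f 42 43 44
f 42 44 38
f 43 35 45
f 43 45 44
f 44 45 46
f 44 46 38
f 45 35 47
f 45 47 46
f 46 47 48
f 46 48 38
f 47 35 49
f 47 49 48
f 48 49 50
f 48 50 38
f 49 35 51
f 49 51 50
f 50 51 52
f 50 52 38
f 51 35 53
f 51 53 52
f 52 53 54
f 52 54 38
f 53 35 55
f 53 55 54
f 54 55 56
f 54 56 38
f 55 35 57
f 55 57 56
f 56 57 58
f 56 58 38
f 57 35 59
f 57 59 58
f 58 59 60
f 58 60 38
f 59 35 61
f 59 61 60
f 60 61 62
f 60 62 38
f 61 35 63
f 61 63 62
f 62 63 64
f 62 64 38
f 63 35 65
f 63 65 64
f 64 65 66
f 64 66 38
f 65 35 36
f 65 36 66
f 66 36 37
f 66 37 38



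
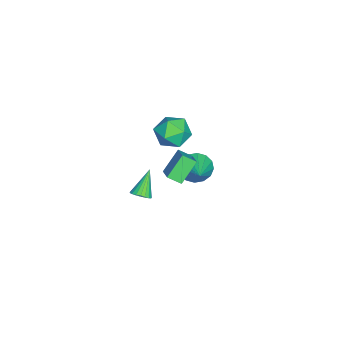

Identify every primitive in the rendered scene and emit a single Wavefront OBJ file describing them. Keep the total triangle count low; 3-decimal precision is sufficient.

v -2.961 0.34 0.372
v -2.224 1.086 0.449
v -1.836 -0.826 0.891
v -1.099 -0.08 0.968
v -1.909 -0.089 1.638
v -2.604 0.631 1.317
v -1.456 -0.371 0.023
v -2.151 0.349 -0.298
v -1.293 0.646 0.233
v -1.574 0.82 1.231
v -2.486 -0.56 0.109
v -2.767 -0.386 1.107
v -3.096 1.125 -3.179
v -2.619 1.152 -3.977
v -1.524 1.635 -2.221
v -2.796 1.597 -3.922
v -3.054 1.914 -3.669
v -3.323 2.02 -3.284
v -3.531 1.887 -2.871
v -3.623 1.549 -2.54
v -3.573 1.097 -2.381
v -3.395 0.653 -2.436
v -3.138 0.335 -2.689
v -2.869 0.229 -3.074
v -2.66 0.363 -3.487
v -2.569 0.701 -3.817
v 2.451 1.359 3.754
v 3.358 1.757 4.277
v 2.394 2.038 3.335
v 3.301 2.436 3.858
v 3.279 0.804 2.742
v 4.186 1.202 3.265
v 3.222 1.483 2.323
v 4.129 1.881 2.846
v 3.284 -0.297 0.608
v 3.674 -0.43 0.972
v 2.296 -0.063 1.752
v 3.704 -0.204 0.952
v 3.661 0.005 0.871
v 3.553 0.163 0.746
v 3.398 0.241 0.596
v 3.224 0.226 0.449
v 3.06 0.12 0.329
v 2.935 -0.057 0.257
v 2.871 -0.276 0.246
v 2.878 -0.499 0.298
v 2.955 -0.687 0.403
v 3.089 -0.807 0.544
v 3.257 -0.839 0.696
v 3.43 -0.778 0.832
v 3.577 -0.633 0.93
f 1 12 6
f 1 6 2
f 1 2 8
f 1 8 11
f 1 11 12
f 2 6 10
f 6 12 5
f 12 11 3
f 11 8 7
f 8 2 9
f 4 10 5
f 4 5 3
f 4 3 7
f 4 7 9
f 4 9 10
f 5 10 6
f 3 5 12
f 7 3 11
f 9 7 8
f 10 9 2
f 14 13 16
f 14 16 15
f 16 13 17
f 16 17 15
f 17 13 18
f 17 18 15
f 18 13 19
f 18 19 15
f 19 13 20
f 19 20 15
f 20 13 21
f 20 21 15
f 21 13 22
f 21 22 15
f 22 13 23
f 22 23 15
f 23 13 24
f 23 24 15
f 24 13 25
f 24 25 15
f 25 13 26
f 25 26 15
f 26 13 14
f 26 14 15
f 28 30 27
f 31 28 27
f 27 30 29
f 29 31 27
f 28 34 30
f 32 28 31
f 32 34 28
f 30 34 29
f 33 31 29
f 29 34 33
f 33 32 31
f 34 32 33
f 36 35 38
f 36 38 37
f 38 35 39
f 38 39 37
f 39 35 40
f 39 40 37
f 40 35 41
f 40 41 37
f 41 35 42
f 41 42 37
f 42 35 43
f 42 43 37
f 43 35 44
f 43 44 37
f 44 35 45
f 44 45 37
f 45 35 46
f 45 46 37
f 46 35 47
f 46 47 37
f 47 35 48
f 47 48 37
f 48 35 49
f 48 49 37
f 49 35 50
f 49 50 37
f 50 35 51
f 50 51 37
f 51 35 36
f 51 36 37



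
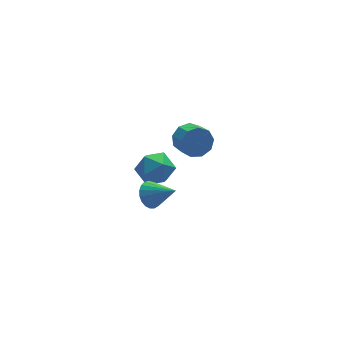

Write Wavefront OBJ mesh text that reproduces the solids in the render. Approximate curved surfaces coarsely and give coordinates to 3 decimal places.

v -2.296 -3.373 2.83
v -1.86 -3.473 2.279
v -1.464 -4.247 3.65
v -1.74 -3.237 2.41
v -1.717 -3.024 2.613
v -1.794 -2.872 2.854
v -1.957 -2.806 3.091
v -2.18 -2.838 3.282
v -2.422 -2.962 3.396
v -2.643 -3.158 3.411
v -2.804 -3.39 3.326
v -2.877 -3.62 3.156
v -2.85 -3.807 2.929
v -2.727 -3.918 2.685
v -2.529 -3.936 2.466
v -2.292 -3.856 2.31
v -2.055 -3.692 2.244
v -1.318 -0.001 2.238
v -0.681 -0.55 2.737
v -1.759 -1.27 1.403
v -1.122 -1.819 1.902
v -1.914 -1.462 2.35
v -1.642 -0.677 2.866
v -0.798 -1.143 1.274
v -0.526 -0.358 1.79
v -0.359 -1.256 2.141
v -1.049 -1.453 2.806
v -1.391 -0.367 1.334
v -2.081 -0.564 1.999
v 1.76 2.9 -0.017
v 2.375 2.709 -0.572
v 2.476 1.77 -0.138
v 1.86 1.96 0.417
v 2.604 2.954 -0.097
v 2.705 2.014 0.338
v 2.438 3.173 0.416
v 2.539 2.233 0.85
v 1.955 3.264 0.726
v 2.056 2.325 1.16
v 1.38 3.185 0.688
v 1.481 2.245 1.122
v 0.983 2.972 0.32
v 1.084 2.033 0.755
v 0.949 2.726 -0.205
v 1.05 1.786 0.229
v 1.295 2.561 -0.643
v 1.396 1.621 -0.208
v 1.858 2.554 -0.788
v 1.959 1.615 -0.353
f 2 1 4
f 2 4 3
f 4 1 5
f 4 5 3
f 5 1 6
f 5 6 3
f 6 1 7
f 6 7 3
f 7 1 8
f 7 8 3
f 8 1 9
f 8 9 3
f 9 1 10
f 9 10 3
f 10 1 11
f 10 11 3
f 11 1 12
f 11 12 3
f 12 1 13
f 12 13 3
f 13 1 14
f 13 14 3
f 14 1 15
f 14 15 3
f 15 1 16
f 15 16 3
f 16 1 17
f 16 17 3
f 17 1 2
f 17 2 3
f 18 29 23
f 18 23 19
f 18 19 25
f 18 25 28
f 18 28 29
f 19 23 27
f 23 29 22
f 29 28 20
f 28 25 24
f 25 19 26
f 21 27 22
f 21 22 20
f 21 20 24
f 21 24 26
f 21 26 27
f 22 27 23
f 20 22 29
f 24 20 28
f 26 24 25
f 27 26 19
f 31 30 34
f 31 34 32
f 32 34 35
f 32 35 33
f 34 30 36
f 34 36 35
f 35 36 37
f 35 37 33
f 36 30 38
f 36 38 37
f 37 38 39
f 37 39 33
f 38 30 40
f 38 40 39
f 39 40 41
f 39 41 33
f 40 30 42
f 40 42 41
f 41 42 43
f 41 43 33
f 42 30 44
f 42 44 43
f 43 44 45
f 43 45 33
f 44 30 46
f 44 46 45
f 45 46 47
f 45 47 33
f 46 30 48
f 46 48 47
f 47 48 49
f 47 49 33
f 48 30 31
f 48 31 49
f 49 31 32
f 49 32 33



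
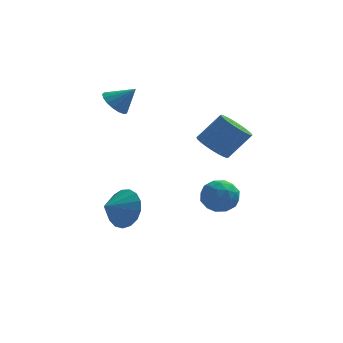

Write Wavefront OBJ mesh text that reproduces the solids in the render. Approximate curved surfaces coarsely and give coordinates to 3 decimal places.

v -0.727 -3.138 -1.664
v 0.002 -3.554 -0.985
v -1.553 -3.822 -1.196
v -0.188 -3.148 -0.728
v -0.502 -2.739 -0.686
v -0.868 -2.422 -0.868
v -1.201 -2.269 -1.232
v -1.426 -2.315 -1.695
v -1.491 -2.55 -2.151
v -1.38 -2.919 -2.496
v -1.12 -3.338 -2.65
v -0.77 -3.712 -2.578
v -0.41 -3.954 -2.297
v -0.123 -4.009 -1.871
v 0.026 -3.865 -1.397
v 3.302 2.496 -2.97
v 4.206 2.105 -3.06
v 2.654 1.055 -3.22
v 3.558 0.664 -3.31
v 3.246 0.991 -2.431
v 3.646 1.881 -2.276
v 3.214 1.279 -4.004
v 3.614 2.169 -3.849
v 4.151 1.353 -3.699
v 4.171 1.175 -2.727
v 2.689 1.985 -3.553
v 2.709 1.807 -2.581
v 3.811 2.427 -2.993
v 3.049 0.733 -3.287
v 2.866 0.925 -2.771
v 3.397 0.696 -2.823
v 3.482 2.295 -2.532
v 4.013 2.066 -2.585
v 3.449 1.411 -2.216
v 2.847 1.094 -3.695
v 3.378 0.865 -3.748
v 3.463 2.464 -3.457
v 3.994 2.235 -3.509
v 3.411 1.749 -4.064
v 4.31 1.755 -3.421
v 3.929 0.908 -3.568
v 3.727 1.27 -3.976
v 3.962 1.793 -3.885
v 4.321 1.651 -2.85
v 3.941 0.804 -2.997
v 3.757 0.996 -2.48
v 3.992 1.519 -2.389
v 4.289 1.209 -3.225
v 2.919 2.356 -3.283
v 2.539 1.509 -3.43
v 2.868 1.641 -3.891
v 3.103 2.164 -3.8
v 2.931 2.252 -2.712
v 2.55 1.405 -2.859
v 2.898 1.367 -2.395
v 3.133 1.89 -2.304
v 2.571 1.951 -3.055
v 3.065 0.662 0.376
v 3.574 1.199 -0.17
v 4.644 1.496 1.117
v 4.135 0.958 1.664
v 3.343 1.437 -0.033
v 4.413 1.734 1.254
v 3.07 1.558 0.166
v 4.139 1.854 1.454
v 2.796 1.541 0.398
v 3.865 1.838 1.685
v 2.563 1.391 0.626
v 3.632 1.687 1.913
v 2.406 1.13 0.816
v 3.476 1.426 2.103
v 2.35 0.797 0.939
v 3.42 1.094 2.227
v 2.403 0.444 0.977
v 3.473 0.741 2.264
v 2.556 0.124 0.923
v 3.626 0.421 2.21
v 2.787 -0.114 0.786
v 3.857 0.183 2.073
v 3.061 -0.234 0.586
v 4.13 0.062 1.874
v 3.335 -0.218 0.355
v 4.404 0.079 1.642
v 3.568 -0.067 0.127
v 4.637 0.229 1.414
v 3.724 0.194 -0.063
v 4.794 0.49 1.224
v 3.78 0.526 -0.187
v 4.85 0.823 1.101
v 3.727 0.879 -0.224
v 4.797 1.176 1.063
v -1.367 2.314 2.437
v -0.819 2.149 1.864
v -0.413 2.266 3.363
v -0.819 2.536 1.884
v -0.944 2.872 2.03
v -1.167 3.081 2.27
v -1.435 3.113 2.548
v -1.687 2.963 2.801
v -1.867 2.663 2.97
v -1.931 2.284 3.017
v -1.867 1.912 2.931
v -1.688 1.631 2.732
v -1.435 1.507 2.466
v -1.167 1.568 2.193
v -0.944 1.8 1.975
f 2 1 4
f 2 4 3
f 4 1 5
f 4 5 3
f 5 1 6
f 5 6 3
f 6 1 7
f 6 7 3
f 7 1 8
f 7 8 3
f 8 1 9
f 8 9 3
f 9 1 10
f 9 10 3
f 10 1 11
f 10 11 3
f 11 1 12
f 11 12 3
f 12 1 13
f 12 13 3
f 13 1 14
f 13 14 3
f 14 1 15
f 14 15 3
f 15 1 2
f 15 2 3
f 16 53 32
f 53 27 56
f 32 56 21
f 53 56 32
f 16 32 28
f 32 21 33
f 28 33 17
f 32 33 28
f 16 28 37
f 28 17 38
f 37 38 23
f 28 38 37
f 16 37 49
f 37 23 52
f 49 52 26
f 37 52 49
f 16 49 53
f 49 26 57
f 53 57 27
f 49 57 53
f 17 33 44
f 33 21 47
f 44 47 25
f 33 47 44
f 21 56 34
f 56 27 55
f 34 55 20
f 56 55 34
f 27 57 54
f 57 26 50
f 54 50 18
f 57 50 54
f 26 52 51
f 52 23 39
f 51 39 22
f 52 39 51
f 23 38 43
f 38 17 40
f 43 40 24
f 38 40 43
f 19 45 31
f 45 25 46
f 31 46 20
f 45 46 31
f 19 31 29
f 31 20 30
f 29 30 18
f 31 30 29
f 19 29 36
f 29 18 35
f 36 35 22
f 29 35 36
f 19 36 41
f 36 22 42
f 41 42 24
f 36 42 41
f 19 41 45
f 41 24 48
f 45 48 25
f 41 48 45
f 20 46 34
f 46 25 47
f 34 47 21
f 46 47 34
f 18 30 54
f 30 20 55
f 54 55 27
f 30 55 54
f 22 35 51
f 35 18 50
f 51 50 26
f 35 50 51
f 24 42 43
f 42 22 39
f 43 39 23
f 42 39 43
f 25 48 44
f 48 24 40
f 44 40 17
f 48 40 44
f 59 58 62
f 59 62 60
f 60 62 63
f 60 63 61
f 62 58 64
f 62 64 63
f 63 64 65
f 63 65 61
f 64 58 66
f 64 66 65
f 65 66 67
f 65 67 61
f 66 58 68
f 66 68 67
f 67 68 69
f 67 69 61
f 68 58 70
f 68 70 69
f 69 70 71
f 69 71 61
f 70 58 72
f 70 72 71
f 71 72 73
f 71 73 61
f 72 58 74
f 72 74 73
f 73 74 75
f 73 75 61
f 74 58 76
f 74 76 75
f 75 76 77
f 75 77 61
f 76 58 78
f 76 78 77
f 77 78 79
f 77 79 61
f 78 58 80
f 78 80 79
f 79 80 81
f 79 81 61
f 80 58 82
f 80 82 81
f 81 82 83
f 81 83 61
f 82 58 84
f 82 84 83
f 83 84 85
f 83 85 61
f 84 58 86
f 84 86 85
f 85 86 87
f 85 87 61
f 86 58 88
f 86 88 87
f 87 88 89
f 87 89 61
f 88 58 90
f 88 90 89
f 89 90 91
f 89 91 61
f 90 58 59
f 90 59 91
f 91 59 60
f 91 60 61
f 93 92 95
f 93 95 94
f 95 92 96
f 95 96 94
f 96 92 97
f 96 97 94
f 97 92 98
f 97 98 94
f 98 92 99
f 98 99 94
f 99 92 100
f 99 100 94
f 100 92 101
f 100 101 94
f 101 92 102
f 101 102 94
f 102 92 103
f 102 103 94
f 103 92 104
f 103 104 94
f 104 92 105
f 104 105 94
f 105 92 106
f 105 106 94
f 106 92 93
f 106 93 94



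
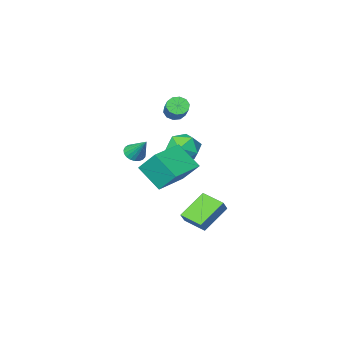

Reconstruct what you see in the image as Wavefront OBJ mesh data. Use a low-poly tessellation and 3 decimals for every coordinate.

v -4.004 -1.784 -0.421
v -3.119 -2.251 -1.1
v -4.281 -3.529 0.42
v -3.396 -3.996 -0.259
v -3.133 -3.199 0.612
v -2.962 -2.121 0.092
v -4.438 -3.659 -0.772
v -4.267 -2.581 -1.292
v -3.387 -3.41 -1.317
v -2.581 -3.126 -0.462
v -4.819 -2.654 -0.218
v -4.013 -2.37 0.637
v 0.207 3.515 0.811
v 0.727 2.196 2.045
v -0.203 4.581 2.124
v 0.317 3.261 3.358
v 2.163 4.279 0.802
v 2.683 2.959 2.036
v 1.753 5.344 2.115
v 2.273 4.025 3.349
v -2.339 -1.567 3.487
v -2.028 -1.246 2.974
v -1.59 -0.192 3.901
v -1.901 -0.513 4.413
v -2.422 -1.102 2.997
v -1.984 -0.048 3.924
v -2.784 -1.136 3.207
v -2.347 -0.082 4.134
v -2.977 -1.334 3.524
v -2.539 -0.281 4.45
v -2.926 -1.622 3.826
v -2.488 -0.568 4.753
v -2.65 -1.888 3.999
v -2.212 -0.834 4.926
v -2.256 -2.032 3.976
v -1.818 -0.978 4.903
v -1.893 -1.998 3.766
v -1.456 -0.944 4.693
v -1.701 -1.799 3.45
v -1.263 -0.746 4.376
v -1.752 -1.512 3.147
v -1.314 -0.458 4.074
v -0.003 -2.151 0.451
v 0.286 -1.662 0.059
v -0.137 -1.029 1.749
v 0.007 -1.628 0.001
v -0.274 -1.684 0.021
v -0.508 -1.821 0.115
v -0.654 -2.015 0.267
v -0.688 -2.233 0.452
v -0.604 -2.436 0.636
v -0.415 -2.59 0.788
v -0.156 -2.667 0.882
v 0.13 -2.656 0.902
v 0.393 -2.557 0.843
v 0.588 -2.388 0.717
v 0.68 -2.178 0.545
v 0.654 -1.963 0.357
v 0.515 -1.78 0.185
v -1.576 0.759 -4.212
v -3.26 0.454 -3.013
v -2.046 2.195 -4.508
v -3.731 1.89 -3.309
v -1.129 1.05 -3.511
v -2.814 0.745 -2.312
v -1.6 2.486 -3.807
v -3.284 2.181 -2.608
f 1 12 6
f 1 6 2
f 1 2 8
f 1 8 11
f 1 11 12
f 2 6 10
f 6 12 5
f 12 11 3
f 11 8 7
f 8 2 9
f 4 10 5
f 4 5 3
f 4 3 7
f 4 7 9
f 4 9 10
f 5 10 6
f 3 5 12
f 7 3 11
f 9 7 8
f 10 9 2
f 14 16 13
f 17 14 13
f 13 16 15
f 15 17 13
f 14 20 16
f 18 14 17
f 18 20 14
f 16 20 15
f 19 17 15
f 15 20 19
f 19 18 17
f 20 18 19
f 22 21 25
f 22 25 23
f 23 25 26
f 23 26 24
f 25 21 27
f 25 27 26
f 26 27 28
f 26 28 24
f 27 21 29
f 27 29 28
f 28 29 30
f 28 30 24
f 29 21 31
f 29 31 30
f 30 31 32
f 30 32 24
f 31 21 33
f 31 33 32
f 32 33 34
f 32 34 24
f 33 21 35
f 33 35 34
f 34 35 36
f 34 36 24
f 35 21 37
f 35 37 36
f 36 37 38
f 36 38 24
f 37 21 39
f 37 39 38
f 38 39 40
f 38 40 24
f 39 21 41
f 39 41 40
f 40 41 42
f 40 42 24
f 41 21 22
f 41 22 42
f 42 22 23
f 42 23 24
f 44 43 46
f 44 46 45
f 46 43 47
f 46 47 45
f 47 43 48
f 47 48 45
f 48 43 49
f 48 49 45
f 49 43 50
f 49 50 45
f 50 43 51
f 50 51 45
f 51 43 52
f 51 52 45
f 52 43 53
f 52 53 45
f 53 43 54
f 53 54 45
f 54 43 55
f 54 55 45
f 55 43 56
f 55 56 45
f 56 43 57
f 56 57 45
f 57 43 58
f 57 58 45
f 58 43 59
f 58 59 45
f 59 43 44
f 59 44 45
f 61 63 60
f 64 61 60
f 60 63 62
f 62 64 60
f 61 67 63
f 65 61 64
f 65 67 61
f 63 67 62
f 66 64 62
f 62 67 66
f 66 65 64
f 67 65 66



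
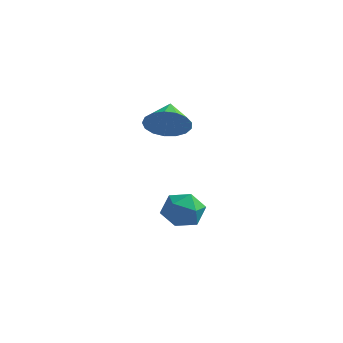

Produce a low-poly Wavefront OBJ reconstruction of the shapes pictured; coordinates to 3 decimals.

v -0.212 -0.067 0.922
v 0.494 0.216 1.041
v -0.628 0.747 1.458
v 0.39 0.371 0.724
v 0.147 0.426 0.452
v -0.178 0.367 0.288
v -0.51 0.21 0.269
v -0.775 -0.011 0.4
v -0.91 -0.245 0.65
v -0.885 -0.438 0.963
v -0.706 -0.547 1.267
v -0.414 -0.545 1.491
v -0.075 -0.434 1.586
v 0.232 -0.239 1.528
v 0.438 -0.004 1.331
v -0.634 0.75 -3.102
v -0.171 1.137 -2.627
v 0.191 -0.177 -3.153
v 0.654 0.21 -2.678
v -0.009 -0.077 -2.418
v -0.519 0.496 -2.387
v 0.539 0.464 -3.393
v 0.029 1.037 -3.362
v 0.554 0.96 -2.807
v 0.215 0.625 -2.205
v -0.195 0.335 -3.575
v -0.534 0 -2.973
f 2 1 4
f 2 4 3
f 4 1 5
f 4 5 3
f 5 1 6
f 5 6 3
f 6 1 7
f 6 7 3
f 7 1 8
f 7 8 3
f 8 1 9
f 8 9 3
f 9 1 10
f 9 10 3
f 10 1 11
f 10 11 3
f 11 1 12
f 11 12 3
f 12 1 13
f 12 13 3
f 13 1 14
f 13 14 3
f 14 1 15
f 14 15 3
f 15 1 2
f 15 2 3
f 16 27 21
f 16 21 17
f 16 17 23
f 16 23 26
f 16 26 27
f 17 21 25
f 21 27 20
f 27 26 18
f 26 23 22
f 23 17 24
f 19 25 20
f 19 20 18
f 19 18 22
f 19 22 24
f 19 24 25
f 20 25 21
f 18 20 27
f 22 18 26
f 24 22 23
f 25 24 17



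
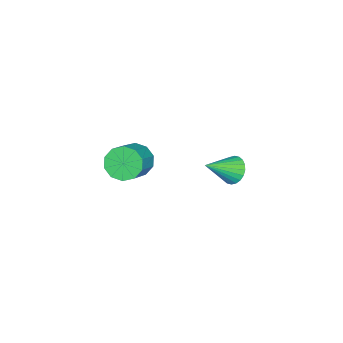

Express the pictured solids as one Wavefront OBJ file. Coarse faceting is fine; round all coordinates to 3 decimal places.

v -3.495 -3.276 -3.184
v -3.032 -3.624 -3.859
v -1.741 -3.472 -3.052
v -2.205 -3.124 -2.376
v -3.052 -3.079 -3.93
v -1.761 -2.927 -3.123
v -3.242 -2.609 -3.715
v -1.951 -2.457 -2.908
v -3.528 -2.394 -3.298
v -2.237 -2.242 -2.49
v -3.802 -2.516 -2.836
v -2.511 -2.364 -2.029
v -3.959 -2.928 -2.508
v -2.668 -2.776 -1.701
v -3.939 -3.473 -2.437
v -2.648 -3.321 -1.63
v -3.749 -3.943 -2.652
v -2.458 -3.791 -1.845
v -3.463 -4.158 -3.07
v -2.172 -4.006 -2.262
v -3.189 -4.036 -3.531
v -1.898 -3.884 -2.724
v -1.734 2.201 -0.347
v -1.337 2.126 -0.918
v -0.646 1.459 0.507
v -1.248 2.366 -0.823
v -1.234 2.581 -0.655
v -1.295 2.738 -0.44
v -1.423 2.813 -0.211
v -1.599 2.795 -0.003
v -1.795 2.687 0.153
v -1.982 2.504 0.233
v -2.132 2.276 0.224
v -2.22 2.036 0.129
v -2.235 1.821 -0.039
v -2.173 1.664 -0.254
v -2.045 1.589 -0.483
v -1.869 1.607 -0.691
v -1.673 1.715 -0.847
v -1.486 1.898 -0.927
f 2 1 5
f 2 5 3
f 3 5 6
f 3 6 4
f 5 1 7
f 5 7 6
f 6 7 8
f 6 8 4
f 7 1 9
f 7 9 8
f 8 9 10
f 8 10 4
f 9 1 11
f 9 11 10
f 10 11 12
f 10 12 4
f 11 1 13
f 11 13 12
f 12 13 14
f 12 14 4
f 13 1 15
f 13 15 14
f 14 15 16
f 14 16 4
f 15 1 17
f 15 17 16
f 16 17 18
f 16 18 4
f 17 1 19
f 17 19 18
f 18 19 20
f 18 20 4
f 19 1 21
f 19 21 20
f 20 21 22
f 20 22 4
f 21 1 2
f 21 2 22
f 22 2 3
f 22 3 4
f 24 23 26
f 24 26 25
f 26 23 27
f 26 27 25
f 27 23 28
f 27 28 25
f 28 23 29
f 28 29 25
f 29 23 30
f 29 30 25
f 30 23 31
f 30 31 25
f 31 23 32
f 31 32 25
f 32 23 33
f 32 33 25
f 33 23 34
f 33 34 25
f 34 23 35
f 34 35 25
f 35 23 36
f 35 36 25
f 36 23 37
f 36 37 25
f 37 23 38
f 37 38 25
f 38 23 39
f 38 39 25
f 39 23 40
f 39 40 25
f 40 23 24
f 40 24 25



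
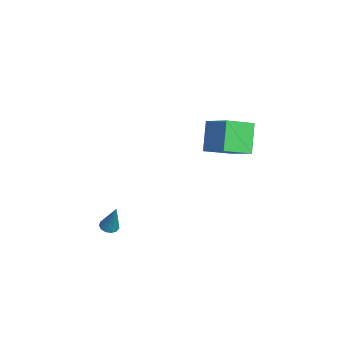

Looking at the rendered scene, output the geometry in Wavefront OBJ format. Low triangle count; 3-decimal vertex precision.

v 0.791 -3.417 -2.691
v 1.269 -3.376 -2.863
v 1.349 -3.123 -1.069
v 1.157 -3.111 -2.872
v 0.928 -2.944 -2.824
v 0.656 -2.927 -2.733
v 0.427 -3.065 -2.629
v 0.313 -3.315 -2.545
v 0.351 -3.597 -2.507
v 0.529 -3.822 -2.527
v 0.79 -3.919 -2.6
v 1.051 -3.855 -2.701
v 1.23 -3.653 -2.799
v -3.511 2.22 1.591
v -1.909 2.953 2.559
v -3.85 3.736 1.005
v -2.248 4.468 1.973
v -2.432 1.872 0.067
v -0.83 2.604 1.035
v -2.771 3.387 -0.519
v -1.169 4.12 0.449
f 2 1 4
f 2 4 3
f 4 1 5
f 4 5 3
f 5 1 6
f 5 6 3
f 6 1 7
f 6 7 3
f 7 1 8
f 7 8 3
f 8 1 9
f 8 9 3
f 9 1 10
f 9 10 3
f 10 1 11
f 10 11 3
f 11 1 12
f 11 12 3
f 12 1 13
f 12 13 3
f 13 1 2
f 13 2 3
f 15 17 14
f 18 15 14
f 14 17 16
f 16 18 14
f 15 21 17
f 19 15 18
f 19 21 15
f 17 21 16
f 20 18 16
f 16 21 20
f 20 19 18
f 21 19 20



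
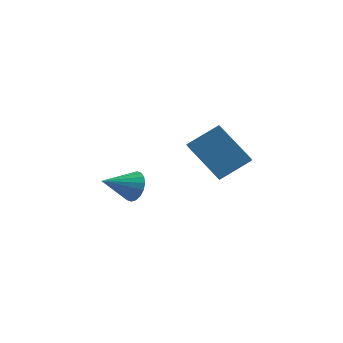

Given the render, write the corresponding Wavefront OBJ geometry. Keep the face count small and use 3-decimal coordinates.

v 3.236 -3.836 2.568
v 3.344 -4.54 3.032
v 1.971 -3.226 3.787
v 2.079 -3.929 4.251
v 4.261 -3.191 3.309
v 4.369 -3.894 3.773
v 2.996 -2.58 4.528
v 3.104 -3.284 4.992
v -0.616 -0.519 -0.132
v -0.124 -0.834 0.289
v -1.664 -1.321 0.492
v -0.215 -0.581 0.462
v -0.385 -0.315 0.519
v -0.6 -0.09 0.446
v -0.819 0.051 0.259
v -0.998 0.078 -0.006
v -1.101 -0.012 -0.296
v -1.108 -0.204 -0.553
v -1.017 -0.457 -0.727
v -0.847 -0.723 -0.783
v -0.631 -0.948 -0.71
v -0.413 -1.088 -0.523
v -0.234 -1.116 -0.258
v -0.131 -1.025 0.031
f 2 4 1
f 5 2 1
f 1 4 3
f 3 5 1
f 2 8 4
f 6 2 5
f 6 8 2
f 4 8 3
f 7 5 3
f 3 8 7
f 7 6 5
f 8 6 7
f 10 9 12
f 10 12 11
f 12 9 13
f 12 13 11
f 13 9 14
f 13 14 11
f 14 9 15
f 14 15 11
f 15 9 16
f 15 16 11
f 16 9 17
f 16 17 11
f 17 9 18
f 17 18 11
f 18 9 19
f 18 19 11
f 19 9 20
f 19 20 11
f 20 9 21
f 20 21 11
f 21 9 22
f 21 22 11
f 22 9 23
f 22 23 11
f 23 9 24
f 23 24 11
f 24 9 10
f 24 10 11



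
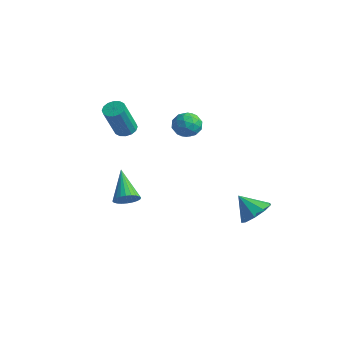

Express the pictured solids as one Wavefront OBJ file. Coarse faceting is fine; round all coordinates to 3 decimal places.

v -0.079 -3.945 -1.863
v 0.357 -4.014 -1.359
v -1.361 -3.255 -0.657
v 0.411 -3.771 -1.44
v 0.391 -3.555 -1.586
v 0.299 -3.398 -1.773
v 0.149 -3.325 -1.975
v -0.035 -3.345 -2.159
v -0.226 -3.457 -2.298
v -0.395 -3.644 -2.371
v -0.515 -3.876 -2.366
v -0.569 -4.118 -2.285
v -0.548 -4.334 -2.139
v -0.456 -4.491 -1.952
v -0.307 -4.565 -1.75
v -0.122 -4.544 -1.566
v 0.069 -4.432 -1.427
v 0.237 -4.246 -1.354
v -2.997 -1.651 0.905
v -2.572 -1.989 0.675
v -2.338 -2.887 2.424
v -2.763 -2.549 2.655
v -2.427 -1.743 0.782
v -2.193 -2.64 2.532
v -2.435 -1.472 0.922
v -2.201 -2.369 2.672
v -2.594 -1.249 1.058
v -2.36 -2.146 2.807
v -2.86 -1.133 1.153
v -2.626 -2.031 2.902
v -3.163 -1.157 1.181
v -2.93 -2.054 2.931
v -3.422 -1.313 1.136
v -3.188 -2.211 2.885
v -3.567 -1.56 1.028
v -3.333 -2.457 2.778
v -3.559 -1.831 0.888
v -3.325 -2.728 2.638
v -3.4 -2.054 0.753
v -3.166 -2.951 2.502
v -3.134 -2.169 0.658
v -2.9 -3.067 2.407
v -2.83 -2.146 0.629
v -2.597 -3.043 2.379
v -1.075 1.47 0.926
v -0.737 1.015 1.489
v -1.843 0.485 0.591
v -1.505 0.03 1.154
v -1.97 0.646 1.364
v -1.495 1.254 1.57
v -1.085 0.246 0.51
v -0.61 0.854 0.716
v -0.743 0.258 1.232
v -1.29 0.505 1.76
v -1.29 0.995 0.32
v -1.837 1.242 0.848
v -0.838 1.329 1.236
v -1.742 0.171 0.844
v -2.015 0.533 0.967
v -1.816 0.266 1.298
v -1.284 1.47 1.285
v -1.085 1.202 1.616
v -1.81 0.985 1.542
v -1.495 0.298 0.464
v -1.296 0.03 0.795
v -0.764 1.234 0.782
v -0.565 0.967 1.113
v -0.77 0.515 0.538
v -0.643 0.616 1.416
v -1.095 0.038 1.22
v -0.848 0.164 0.841
v -0.569 0.522 0.962
v -0.965 0.762 1.727
v -1.416 0.183 1.53
v -1.689 0.545 1.653
v -1.41 0.903 1.775
v -0.968 0.317 1.576
v -1.164 1.317 0.55
v -1.615 0.738 0.353
v -1.17 0.597 0.305
v -0.891 0.955 0.427
v -1.485 1.462 0.86
v -1.937 0.884 0.664
v -2.011 0.978 1.118
v -1.732 1.336 1.239
v -1.612 1.183 0.504
v 1.813 2.532 -4.432
v 2.437 1.874 -4.184
v 0.967 2.108 -3.428
v 2.55 2.418 -3.859
v 2.318 3.015 -3.802
v 1.85 3.386 -4.04
v 1.365 3.358 -4.461
v 1.09 2.943 -4.869
v 1.153 2.337 -5.072
v 1.526 1.822 -4.975
v 2.033 1.639 -4.625
f 2 1 4
f 2 4 3
f 4 1 5
f 4 5 3
f 5 1 6
f 5 6 3
f 6 1 7
f 6 7 3
f 7 1 8
f 7 8 3
f 8 1 9
f 8 9 3
f 9 1 10
f 9 10 3
f 10 1 11
f 10 11 3
f 11 1 12
f 11 12 3
f 12 1 13
f 12 13 3
f 13 1 14
f 13 14 3
f 14 1 15
f 14 15 3
f 15 1 16
f 15 16 3
f 16 1 17
f 16 17 3
f 17 1 18
f 17 18 3
f 18 1 2
f 18 2 3
f 20 19 23
f 20 23 21
f 21 23 24
f 21 24 22
f 23 19 25
f 23 25 24
f 24 25 26
f 24 26 22
f 25 19 27
f 25 27 26
f 26 27 28
f 26 28 22
f 27 19 29
f 27 29 28
f 28 29 30
f 28 30 22
f 29 19 31
f 29 31 30
f 30 31 32
f 30 32 22
f 31 19 33
f 31 33 32
f 32 33 34
f 32 34 22
f 33 19 35
f 33 35 34
f 34 35 36
f 34 36 22
f 35 19 37
f 35 37 36
f 36 37 38
f 36 38 22
f 37 19 39
f 37 39 38
f 38 39 40
f 38 40 22
f 39 19 41
f 39 41 40
f 40 41 42
f 40 42 22
f 41 19 43
f 41 43 42
f 42 43 44
f 42 44 22
f 43 19 20
f 43 20 44
f 44 20 21
f 44 21 22
f 45 82 61
f 82 56 85
f 61 85 50
f 82 85 61
f 45 61 57
f 61 50 62
f 57 62 46
f 61 62 57
f 45 57 66
f 57 46 67
f 66 67 52
f 57 67 66
f 45 66 78
f 66 52 81
f 78 81 55
f 66 81 78
f 45 78 82
f 78 55 86
f 82 86 56
f 78 86 82
f 46 62 73
f 62 50 76
f 73 76 54
f 62 76 73
f 50 85 63
f 85 56 84
f 63 84 49
f 85 84 63
f 56 86 83
f 86 55 79
f 83 79 47
f 86 79 83
f 55 81 80
f 81 52 68
f 80 68 51
f 81 68 80
f 52 67 72
f 67 46 69
f 72 69 53
f 67 69 72
f 48 74 60
f 74 54 75
f 60 75 49
f 74 75 60
f 48 60 58
f 60 49 59
f 58 59 47
f 60 59 58
f 48 58 65
f 58 47 64
f 65 64 51
f 58 64 65
f 48 65 70
f 65 51 71
f 70 71 53
f 65 71 70
f 48 70 74
f 70 53 77
f 74 77 54
f 70 77 74
f 49 75 63
f 75 54 76
f 63 76 50
f 75 76 63
f 47 59 83
f 59 49 84
f 83 84 56
f 59 84 83
f 51 64 80
f 64 47 79
f 80 79 55
f 64 79 80
f 53 71 72
f 71 51 68
f 72 68 52
f 71 68 72
f 54 77 73
f 77 53 69
f 73 69 46
f 77 69 73
f 88 87 90
f 88 90 89
f 90 87 91
f 90 91 89
f 91 87 92
f 91 92 89
f 92 87 93
f 92 93 89
f 93 87 94
f 93 94 89
f 94 87 95
f 94 95 89
f 95 87 96
f 95 96 89
f 96 87 97
f 96 97 89
f 97 87 88
f 97 88 89



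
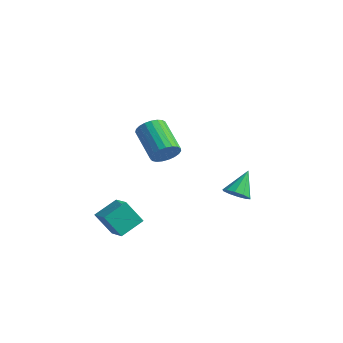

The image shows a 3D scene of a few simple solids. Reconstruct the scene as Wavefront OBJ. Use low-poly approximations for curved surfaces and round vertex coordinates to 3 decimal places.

v -1.79 -3.011 -1.33
v -0.751 -3.437 -0.879
v -1.564 -1.862 -0.765
v -0.525 -2.288 -0.315
v -1.135 -2.592 -2.445
v -0.096 -3.018 -1.995
v -0.909 -1.443 -1.881
v 0.13 -1.869 -1.43
v 1.698 2.555 -1.014
v 2.291 2.353 -0.725
v 1.522 3.565 0.054
v 2.379 2.664 -1.004
v 2.208 2.933 -1.286
v 1.841 3.058 -1.465
v 1.42 2.991 -1.471
v 1.105 2.758 -1.303
v 1.017 2.447 -1.024
v 1.188 2.178 -0.742
v 1.555 2.053 -0.563
v 1.976 2.12 -0.557
v 1.712 -2.098 3.506
v 1.978 -2.36 4.11
v 0.534 -1.785 4.997
v 0.268 -1.522 4.394
v 2.087 -2.086 4.109
v 0.643 -1.511 4.996
v 2.131 -1.814 4.004
v 0.687 -1.238 4.892
v 2.103 -1.59 3.813
v 0.658 -1.015 4.7
v 2.007 -1.455 3.569
v 0.562 -0.879 4.456
v 1.86 -1.43 3.314
v 0.416 -0.855 4.201
v 1.687 -1.521 3.092
v 0.243 -0.946 3.98
v 1.519 -1.712 2.942
v 0.075 -1.137 3.83
v 1.384 -1.969 2.89
v -0.06 -1.394 3.777
v 1.306 -2.249 2.944
v -0.138 -1.674 3.831
v 1.298 -2.502 3.095
v -0.146 -1.927 3.982
v 1.362 -2.686 3.317
v -0.082 -2.11 4.205
v 1.486 -2.767 3.573
v 0.042 -2.192 4.46
v 1.649 -2.733 3.816
v 0.205 -2.158 4.704
v 1.823 -2.589 4.006
v 0.379 -2.014 4.894
f 2 4 1
f 5 2 1
f 1 4 3
f 3 5 1
f 2 8 4
f 6 2 5
f 6 8 2
f 4 8 3
f 7 5 3
f 3 8 7
f 7 6 5
f 8 6 7
f 10 9 12
f 10 12 11
f 12 9 13
f 12 13 11
f 13 9 14
f 13 14 11
f 14 9 15
f 14 15 11
f 15 9 16
f 15 16 11
f 16 9 17
f 16 17 11
f 17 9 18
f 17 18 11
f 18 9 19
f 18 19 11
f 19 9 20
f 19 20 11
f 20 9 10
f 20 10 11
f 22 21 25
f 22 25 23
f 23 25 26
f 23 26 24
f 25 21 27
f 25 27 26
f 26 27 28
f 26 28 24
f 27 21 29
f 27 29 28
f 28 29 30
f 28 30 24
f 29 21 31
f 29 31 30
f 30 31 32
f 30 32 24
f 31 21 33
f 31 33 32
f 32 33 34
f 32 34 24
f 33 21 35
f 33 35 34
f 34 35 36
f 34 36 24
f 35 21 37
f 35 37 36
f 36 37 38
f 36 38 24
f 37 21 39
f 37 39 38
f 38 39 40
f 38 40 24
f 39 21 41
f 39 41 40
f 40 41 42
f 40 42 24
f 41 21 43
f 41 43 42
f 42 43 44
f 42 44 24
f 43 21 45
f 43 45 44
f 44 45 46
f 44 46 24
f 45 21 47
f 45 47 46
f 46 47 48
f 46 48 24
f 47 21 49
f 47 49 48
f 48 49 50
f 48 50 24
f 49 21 51
f 49 51 50
f 50 51 52
f 50 52 24
f 51 21 22
f 51 22 52
f 52 22 23
f 52 23 24



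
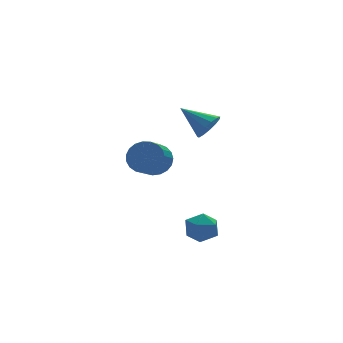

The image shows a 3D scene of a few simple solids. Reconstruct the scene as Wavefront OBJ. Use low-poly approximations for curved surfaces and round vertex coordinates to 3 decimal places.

v -1.115 3.824 -0.472
v -0.674 4.11 0.379
v -1.544 3.303 1.102
v -1.985 3.016 0.252
v -0.974 4.395 0.337
v -1.844 3.588 1.06
v -1.298 4.582 0.155
v -2.168 3.774 0.878
v -1.591 4.637 -0.135
v -2.46 3.829 0.588
v -1.801 4.552 -0.484
v -2.671 3.744 0.239
v -1.893 4.34 -0.83
v -2.763 3.533 -0.107
v -1.85 4.04 -1.114
v -2.72 3.232 -0.391
v -1.68 3.702 -1.288
v -2.55 2.894 -0.564
v -1.413 3.385 -1.32
v -2.283 2.578 -0.596
v -1.094 3.144 -1.205
v -1.964 2.337 -0.482
v -0.778 3.021 -0.964
v -1.648 2.213 -0.24
v -0.521 3.036 -0.637
v -1.391 2.229 0.086
v -0.367 3.188 -0.282
v -1.237 2.38 0.441
v -0.342 3.449 0.04
v -1.212 2.642 0.763
v -0.45 3.776 0.274
v -1.32 2.968 0.997
v -0.009 0.035 3.194
v 0.573 0.015 3.785
v -0.891 1.325 4.106
v 0.714 0.332 3.472
v 0.626 0.555 3.071
v 0.336 0.613 2.709
v -0.064 0.487 2.5
v -0.446 0.217 2.512
v -0.689 -0.11 2.741
v -0.716 -0.392 3.113
v -0.519 -0.538 3.511
v -0.16 -0.503 3.809
v 0.248 -0.296 3.911
v -1.634 -0.873 -3.396
v -1.163 -0.063 -3.589
v -0.377 -1.437 -2.691
v 0.094 -0.627 -2.884
v -0.623 -0.624 -2.251
v -1.401 -0.275 -2.687
v -0.139 -1.225 -3.593
v -0.917 -0.876 -4.029
v -0.239 -0.28 -3.711
v -0.538 0.091 -2.881
v -1.002 -1.591 -3.399
v -1.301 -1.22 -2.569
f 2 1 5
f 2 5 3
f 3 5 6
f 3 6 4
f 5 1 7
f 5 7 6
f 6 7 8
f 6 8 4
f 7 1 9
f 7 9 8
f 8 9 10
f 8 10 4
f 9 1 11
f 9 11 10
f 10 11 12
f 10 12 4
f 11 1 13
f 11 13 12
f 12 13 14
f 12 14 4
f 13 1 15
f 13 15 14
f 14 15 16
f 14 16 4
f 15 1 17
f 15 17 16
f 16 17 18
f 16 18 4
f 17 1 19
f 17 19 18
f 18 19 20
f 18 20 4
f 19 1 21
f 19 21 20
f 20 21 22
f 20 22 4
f 21 1 23
f 21 23 22
f 22 23 24
f 22 24 4
f 23 1 25
f 23 25 24
f 24 25 26
f 24 26 4
f 25 1 27
f 25 27 26
f 26 27 28
f 26 28 4
f 27 1 29
f 27 29 28
f 28 29 30
f 28 30 4
f 29 1 31
f 29 31 30
f 30 31 32
f 30 32 4
f 31 1 2
f 31 2 32
f 32 2 3
f 32 3 4
f 34 33 36
f 34 36 35
f 36 33 37
f 36 37 35
f 37 33 38
f 37 38 35
f 38 33 39
f 38 39 35
f 39 33 40
f 39 40 35
f 40 33 41
f 40 41 35
f 41 33 42
f 41 42 35
f 42 33 43
f 42 43 35
f 43 33 44
f 43 44 35
f 44 33 45
f 44 45 35
f 45 33 34
f 45 34 35
f 46 57 51
f 46 51 47
f 46 47 53
f 46 53 56
f 46 56 57
f 47 51 55
f 51 57 50
f 57 56 48
f 56 53 52
f 53 47 54
f 49 55 50
f 49 50 48
f 49 48 52
f 49 52 54
f 49 54 55
f 50 55 51
f 48 50 57
f 52 48 56
f 54 52 53
f 55 54 47

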